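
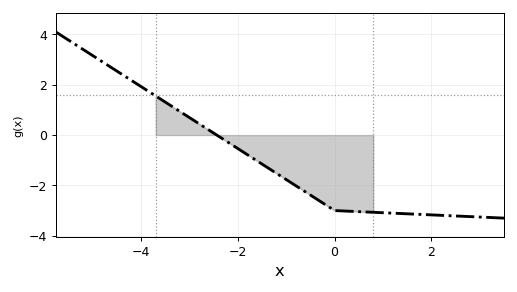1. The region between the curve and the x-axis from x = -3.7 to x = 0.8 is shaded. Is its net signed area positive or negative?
negative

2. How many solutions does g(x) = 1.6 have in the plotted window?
1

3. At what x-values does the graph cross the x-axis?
-2.44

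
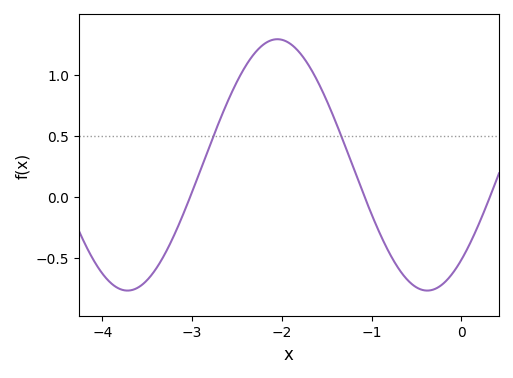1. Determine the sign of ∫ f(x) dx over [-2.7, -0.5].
positive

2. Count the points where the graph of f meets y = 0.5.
2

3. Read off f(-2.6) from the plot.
0.8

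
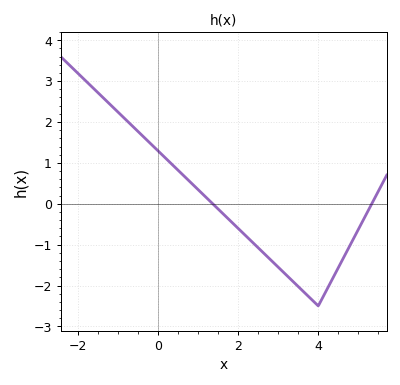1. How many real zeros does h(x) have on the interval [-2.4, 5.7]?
2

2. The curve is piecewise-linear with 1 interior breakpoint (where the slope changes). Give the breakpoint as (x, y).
(4, -2.5)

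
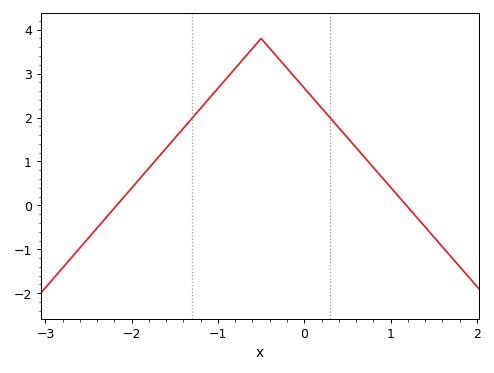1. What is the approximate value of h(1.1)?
0.189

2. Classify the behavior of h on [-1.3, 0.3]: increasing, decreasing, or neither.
neither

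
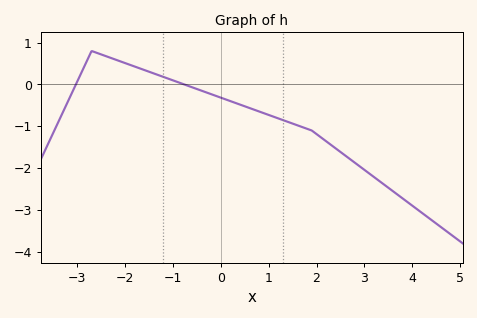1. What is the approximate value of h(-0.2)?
-0.233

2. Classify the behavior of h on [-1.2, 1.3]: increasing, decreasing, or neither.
decreasing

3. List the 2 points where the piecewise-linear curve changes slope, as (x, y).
(-2.7, 0.8); (1.9, -1.1)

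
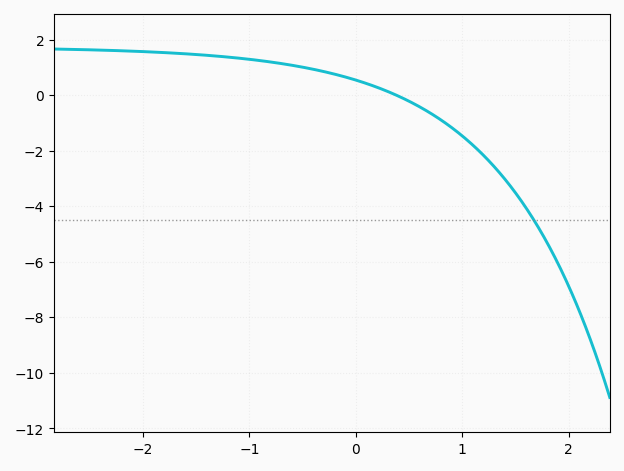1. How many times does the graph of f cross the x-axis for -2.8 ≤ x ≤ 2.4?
1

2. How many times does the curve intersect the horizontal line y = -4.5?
1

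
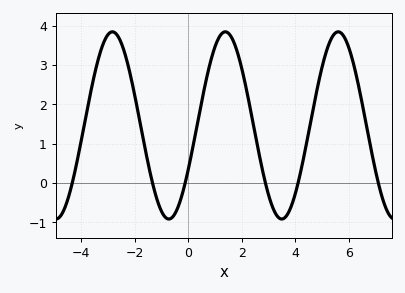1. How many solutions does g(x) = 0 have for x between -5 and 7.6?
6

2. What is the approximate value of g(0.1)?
0.66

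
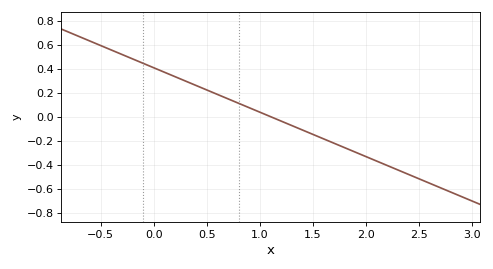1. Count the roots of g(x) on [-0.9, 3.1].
1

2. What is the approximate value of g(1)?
0.037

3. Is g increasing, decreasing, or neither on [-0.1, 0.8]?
decreasing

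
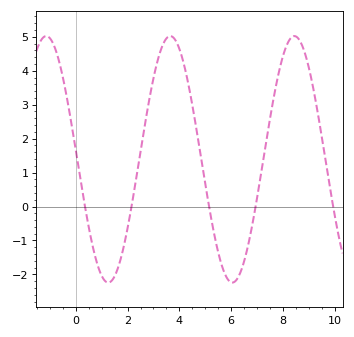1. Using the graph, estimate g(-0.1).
2.1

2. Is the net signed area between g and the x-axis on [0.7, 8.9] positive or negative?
positive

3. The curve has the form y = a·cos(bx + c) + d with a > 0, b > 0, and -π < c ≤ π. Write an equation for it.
y = 3.63cos(1.3x + 1.5) + 1.39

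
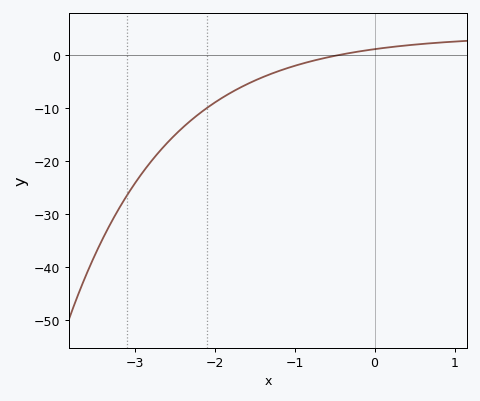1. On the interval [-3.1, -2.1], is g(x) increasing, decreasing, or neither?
increasing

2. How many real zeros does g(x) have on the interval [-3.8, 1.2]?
1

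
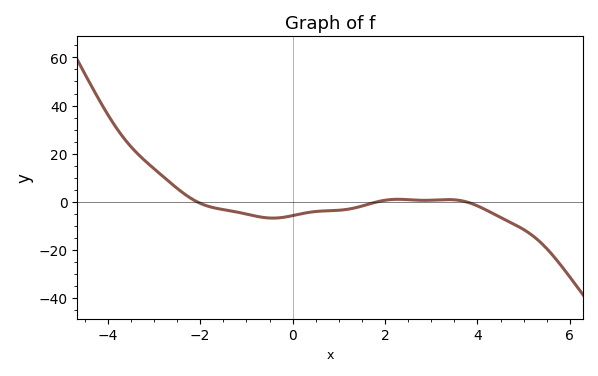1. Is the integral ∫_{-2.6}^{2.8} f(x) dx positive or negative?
negative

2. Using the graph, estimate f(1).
-3.53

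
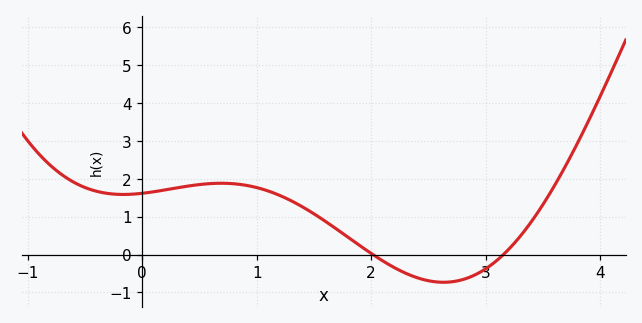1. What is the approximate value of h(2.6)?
-0.7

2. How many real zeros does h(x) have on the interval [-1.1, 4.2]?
2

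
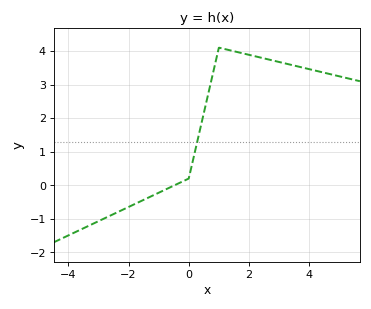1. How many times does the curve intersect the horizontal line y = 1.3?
1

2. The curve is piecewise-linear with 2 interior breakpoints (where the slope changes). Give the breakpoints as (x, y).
(0, 0.2); (1, 4.1)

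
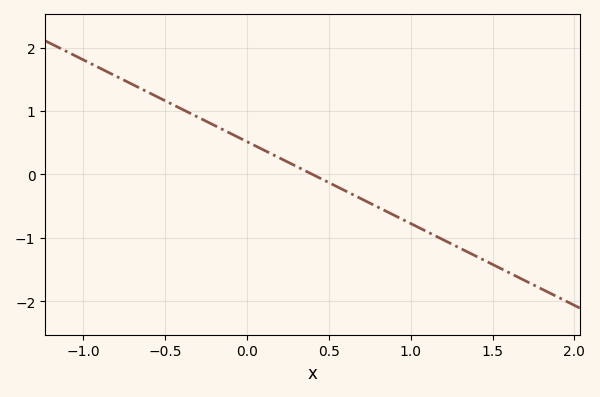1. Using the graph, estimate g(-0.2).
0.774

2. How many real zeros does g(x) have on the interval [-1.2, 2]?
1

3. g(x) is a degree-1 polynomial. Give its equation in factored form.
y = -1.29(x - 0.4)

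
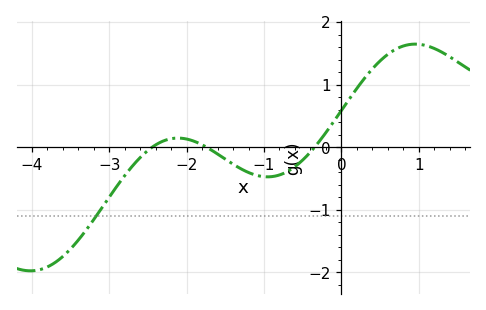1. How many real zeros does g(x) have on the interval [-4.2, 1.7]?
3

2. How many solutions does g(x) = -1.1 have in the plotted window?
1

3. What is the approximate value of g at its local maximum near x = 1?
1.65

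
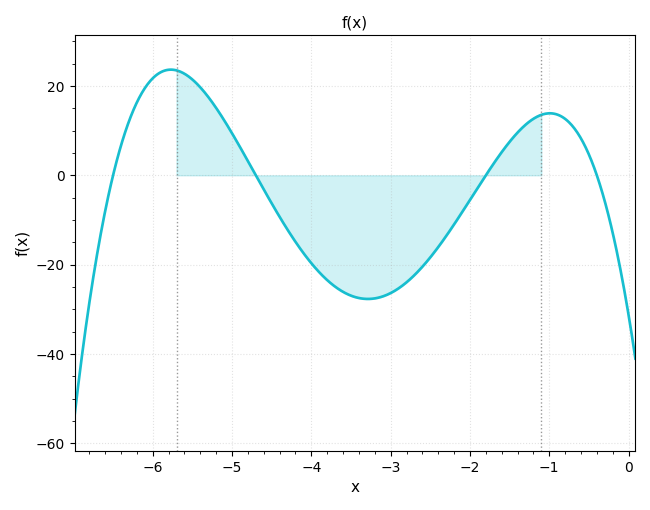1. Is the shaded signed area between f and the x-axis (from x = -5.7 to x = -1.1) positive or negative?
negative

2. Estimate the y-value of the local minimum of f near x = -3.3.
-28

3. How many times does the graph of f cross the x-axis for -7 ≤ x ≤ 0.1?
4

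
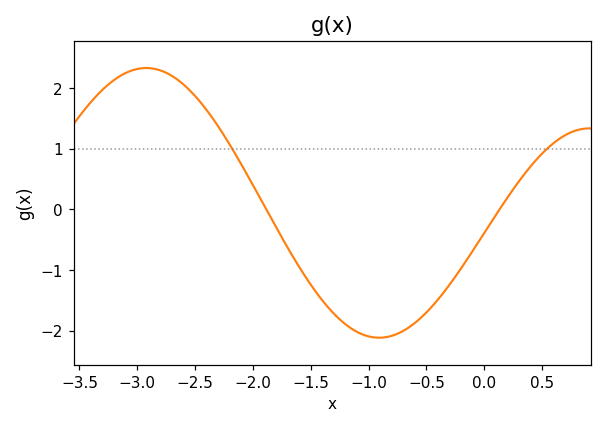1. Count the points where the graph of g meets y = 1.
2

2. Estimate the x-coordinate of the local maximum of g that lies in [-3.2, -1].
-2.9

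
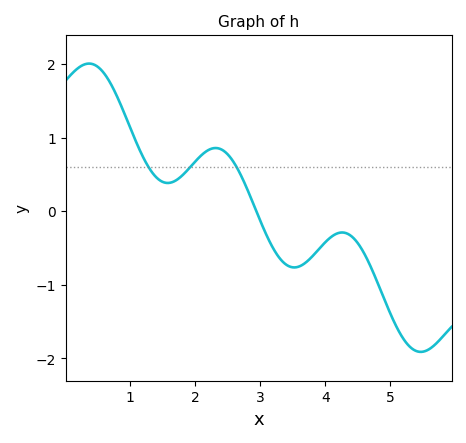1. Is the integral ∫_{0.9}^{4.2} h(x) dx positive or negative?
positive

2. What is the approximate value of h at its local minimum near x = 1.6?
0.4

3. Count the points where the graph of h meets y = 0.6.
3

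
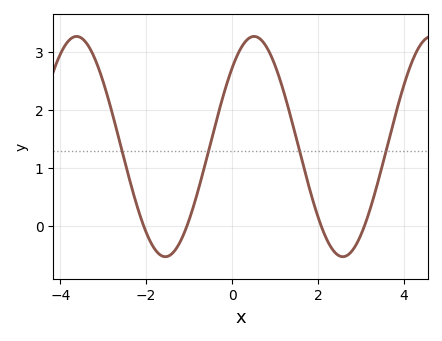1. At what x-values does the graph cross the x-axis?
-2, -1, 2, 3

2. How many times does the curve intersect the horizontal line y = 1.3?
4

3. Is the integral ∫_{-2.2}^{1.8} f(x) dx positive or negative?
positive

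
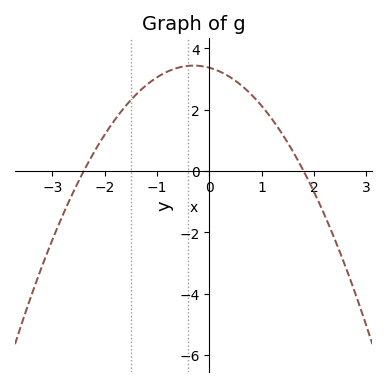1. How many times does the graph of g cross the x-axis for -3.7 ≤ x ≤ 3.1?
2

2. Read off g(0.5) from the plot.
3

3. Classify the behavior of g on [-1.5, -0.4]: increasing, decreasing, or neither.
increasing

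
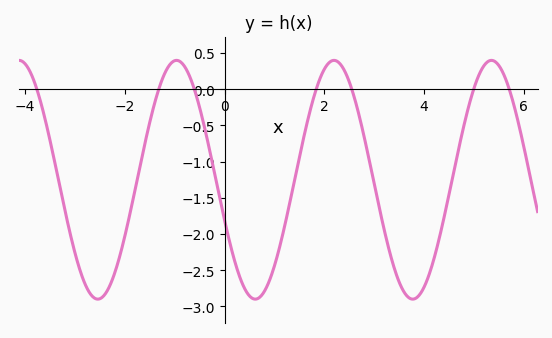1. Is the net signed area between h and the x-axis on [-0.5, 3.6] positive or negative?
negative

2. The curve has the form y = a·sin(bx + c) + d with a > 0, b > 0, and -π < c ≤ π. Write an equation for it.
y = 1.65sin(1.99x - 2.79) - 1.25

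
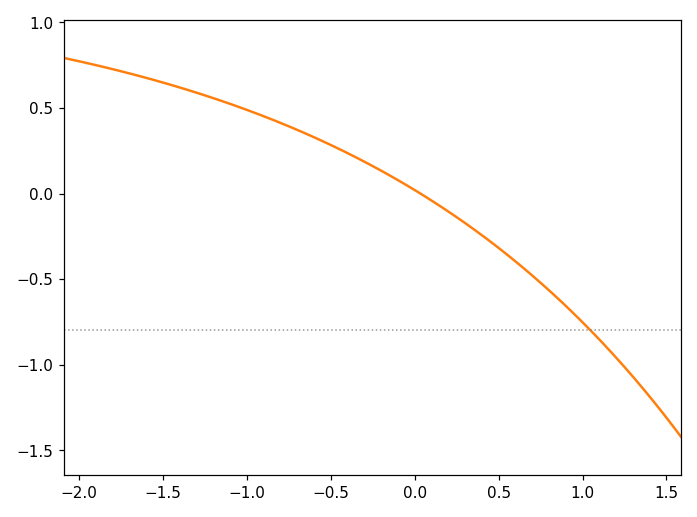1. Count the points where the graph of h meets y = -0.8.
1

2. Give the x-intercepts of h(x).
0.05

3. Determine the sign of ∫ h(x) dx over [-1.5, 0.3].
positive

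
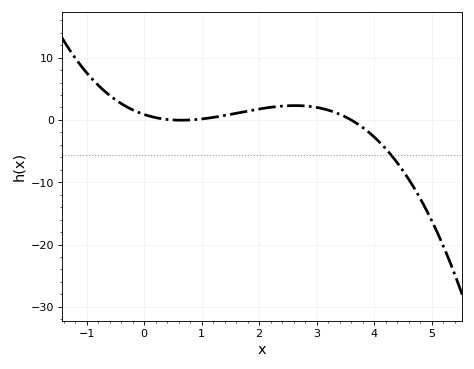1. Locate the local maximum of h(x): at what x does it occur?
2.6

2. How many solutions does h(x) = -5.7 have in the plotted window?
1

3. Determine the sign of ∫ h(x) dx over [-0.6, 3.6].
positive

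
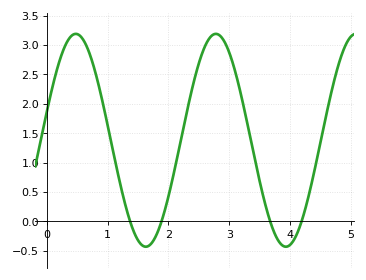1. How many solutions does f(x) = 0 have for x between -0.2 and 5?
4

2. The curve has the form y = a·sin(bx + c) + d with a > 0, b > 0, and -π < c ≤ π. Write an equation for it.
y = 1.81sin(2.7x + 0.27) + 1.38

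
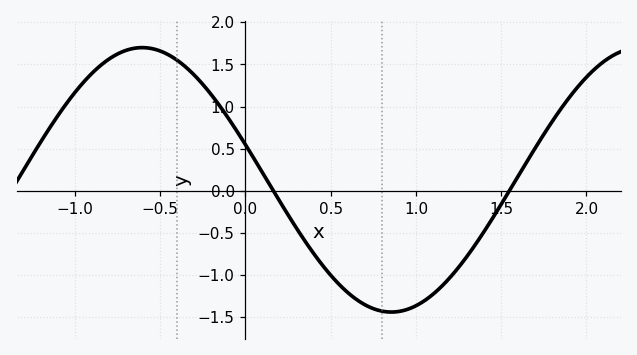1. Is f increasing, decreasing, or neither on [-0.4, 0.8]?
decreasing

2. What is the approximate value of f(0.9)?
-1.43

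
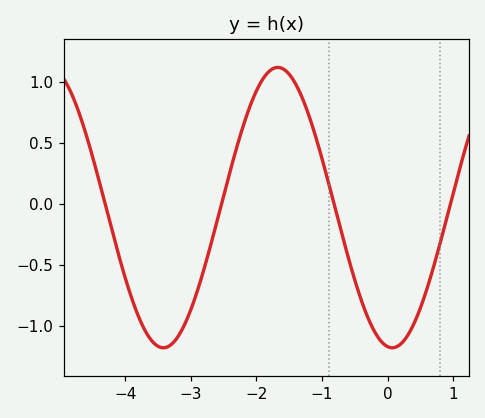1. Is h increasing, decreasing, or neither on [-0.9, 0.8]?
neither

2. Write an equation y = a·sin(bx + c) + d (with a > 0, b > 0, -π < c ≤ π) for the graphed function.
y = 1.15sin(1.8x - 1.7) - 0.03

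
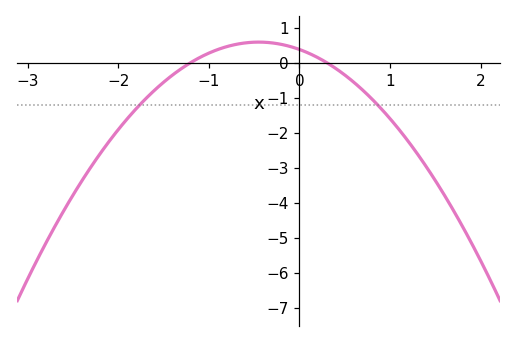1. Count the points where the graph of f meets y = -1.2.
2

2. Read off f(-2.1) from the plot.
-2.2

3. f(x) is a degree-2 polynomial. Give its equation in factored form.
y = -1.04(x + 1.2)(x - 0.3)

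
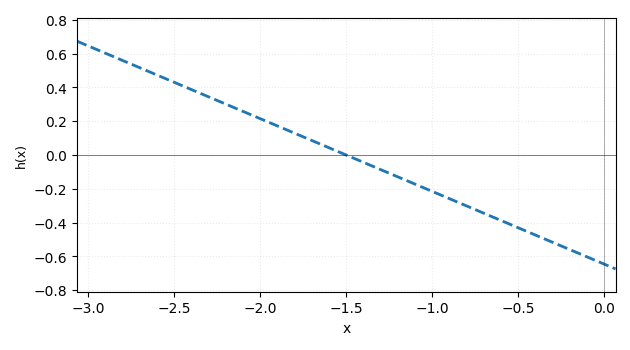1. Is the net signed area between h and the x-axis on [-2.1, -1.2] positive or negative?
positive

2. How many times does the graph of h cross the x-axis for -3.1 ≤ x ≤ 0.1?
1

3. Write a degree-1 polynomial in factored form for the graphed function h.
y = -0.43(x + 1.5)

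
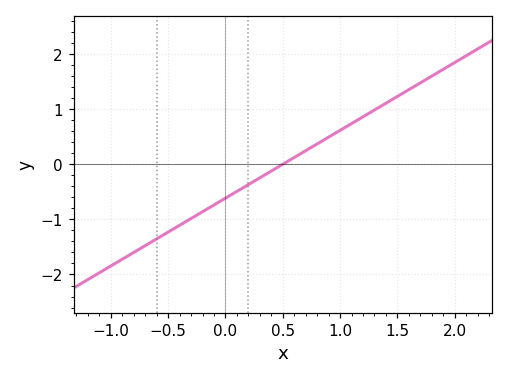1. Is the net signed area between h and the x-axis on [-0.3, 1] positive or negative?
negative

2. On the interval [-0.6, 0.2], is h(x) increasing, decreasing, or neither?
increasing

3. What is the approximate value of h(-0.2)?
-0.861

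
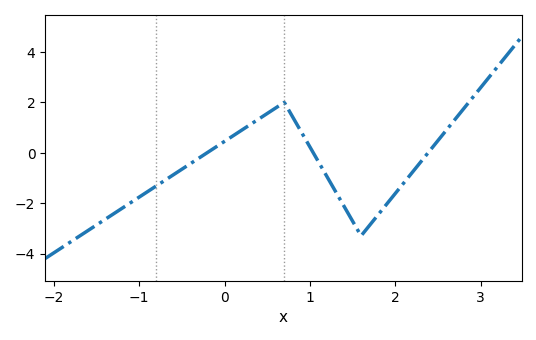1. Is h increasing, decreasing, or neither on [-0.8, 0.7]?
increasing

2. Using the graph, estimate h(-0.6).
-0.876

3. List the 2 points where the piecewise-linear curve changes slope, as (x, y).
(0.7, 2); (1.6, -3.3)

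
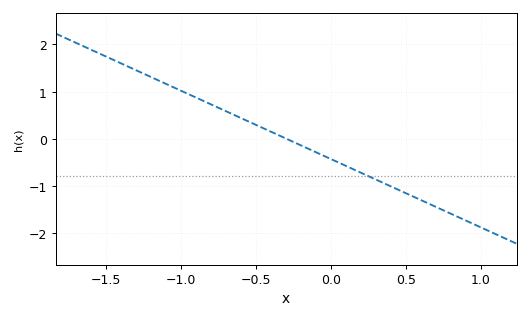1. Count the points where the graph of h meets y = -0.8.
1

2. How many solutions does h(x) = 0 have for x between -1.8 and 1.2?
1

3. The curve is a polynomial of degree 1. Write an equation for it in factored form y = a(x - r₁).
y = -1.45(x + 0.3)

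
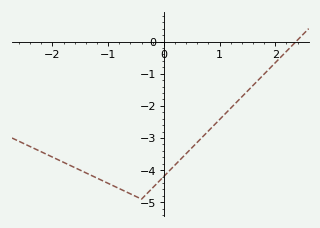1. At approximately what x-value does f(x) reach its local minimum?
-0.401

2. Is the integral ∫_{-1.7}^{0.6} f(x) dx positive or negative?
negative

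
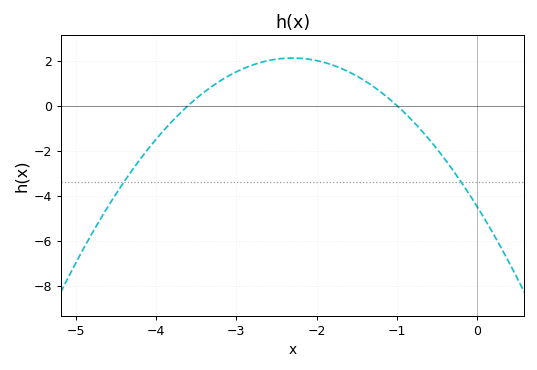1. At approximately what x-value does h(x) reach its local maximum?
-2.3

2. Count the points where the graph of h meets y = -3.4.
2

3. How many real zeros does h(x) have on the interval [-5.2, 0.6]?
2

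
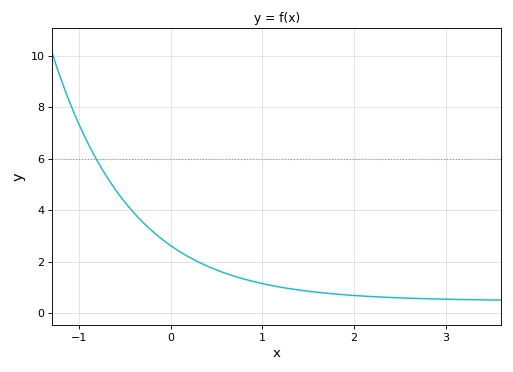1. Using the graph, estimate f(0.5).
1.6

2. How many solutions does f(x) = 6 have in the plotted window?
1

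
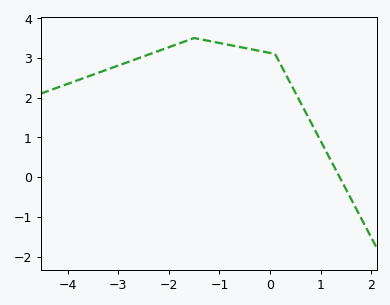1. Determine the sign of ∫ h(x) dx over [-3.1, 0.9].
positive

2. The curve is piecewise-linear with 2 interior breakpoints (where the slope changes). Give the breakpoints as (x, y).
(-1.5, 3.5); (0.1, 3.1)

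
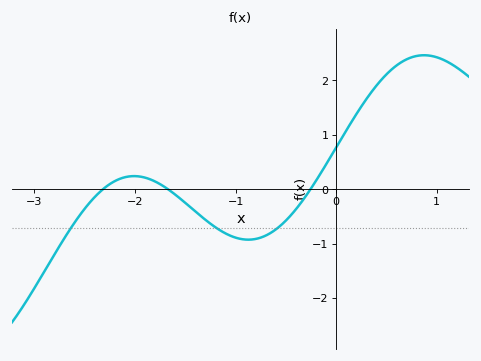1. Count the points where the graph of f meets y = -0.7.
3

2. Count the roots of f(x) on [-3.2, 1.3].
3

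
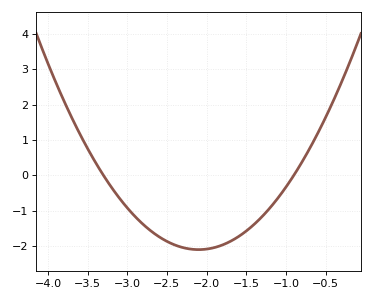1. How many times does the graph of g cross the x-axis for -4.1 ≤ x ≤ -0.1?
2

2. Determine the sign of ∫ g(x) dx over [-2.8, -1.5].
negative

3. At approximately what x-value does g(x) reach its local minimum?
-2.1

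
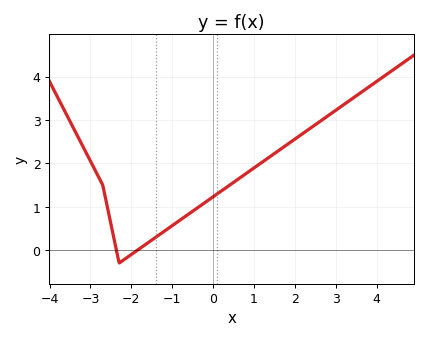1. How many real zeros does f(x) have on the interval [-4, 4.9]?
2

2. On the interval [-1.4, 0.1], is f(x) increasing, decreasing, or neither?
increasing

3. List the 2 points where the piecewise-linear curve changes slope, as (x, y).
(-2.7, 1.5); (-2.3, -0.3)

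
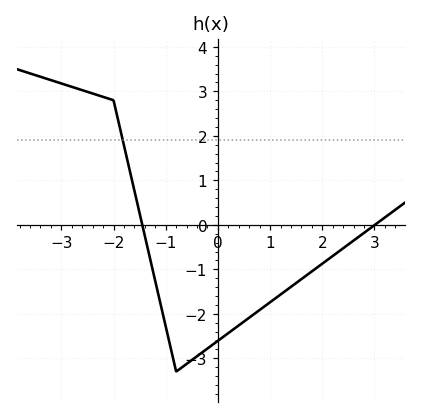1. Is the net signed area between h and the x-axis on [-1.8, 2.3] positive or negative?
negative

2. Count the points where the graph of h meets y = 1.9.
1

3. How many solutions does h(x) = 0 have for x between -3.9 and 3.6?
2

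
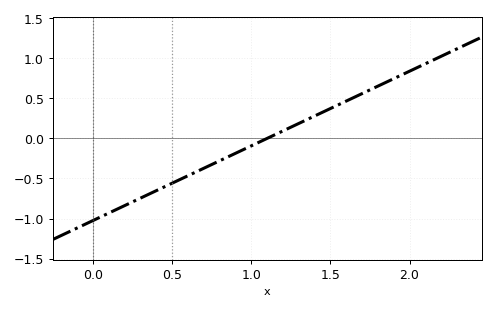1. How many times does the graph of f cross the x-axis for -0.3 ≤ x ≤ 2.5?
1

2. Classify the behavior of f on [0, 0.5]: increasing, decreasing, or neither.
increasing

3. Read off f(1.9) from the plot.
0.75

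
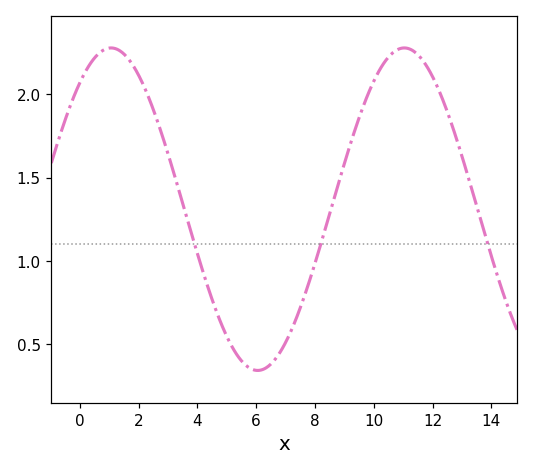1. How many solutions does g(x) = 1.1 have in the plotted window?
3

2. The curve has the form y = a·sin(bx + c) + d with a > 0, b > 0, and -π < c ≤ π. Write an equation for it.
y = 0.97sin(0.63x + 0.9) + 1.31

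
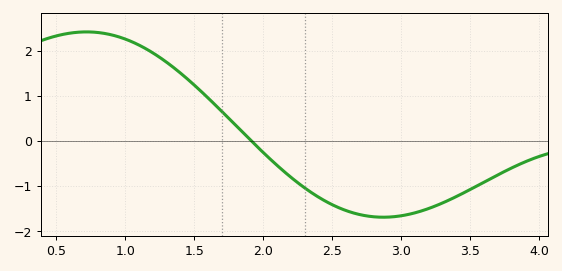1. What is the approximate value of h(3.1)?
-1.6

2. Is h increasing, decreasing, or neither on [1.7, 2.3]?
decreasing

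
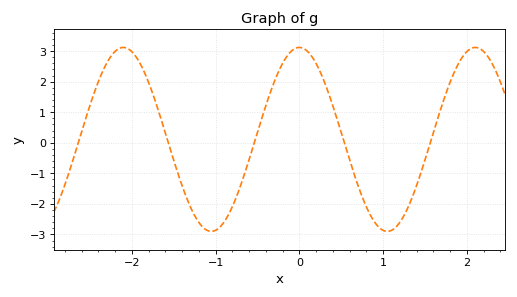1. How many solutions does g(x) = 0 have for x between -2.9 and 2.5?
5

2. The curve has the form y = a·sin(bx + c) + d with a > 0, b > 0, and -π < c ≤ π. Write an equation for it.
y = 3.01sin(2.99x + 1.57) + 0.11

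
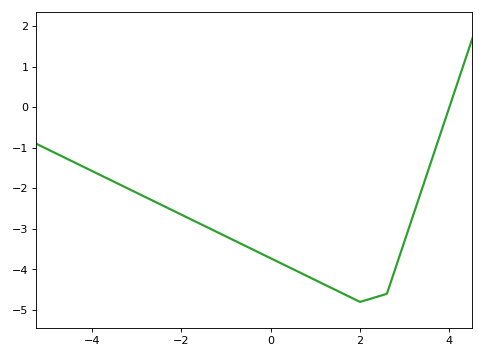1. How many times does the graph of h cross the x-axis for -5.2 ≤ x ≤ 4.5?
1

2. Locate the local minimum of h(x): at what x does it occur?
2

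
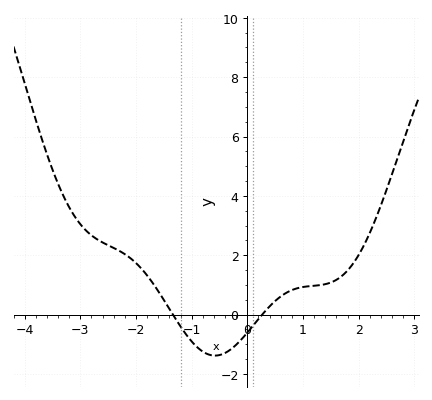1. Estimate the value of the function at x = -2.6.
2.43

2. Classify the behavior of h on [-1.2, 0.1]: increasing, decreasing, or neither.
neither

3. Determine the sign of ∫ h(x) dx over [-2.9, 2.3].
positive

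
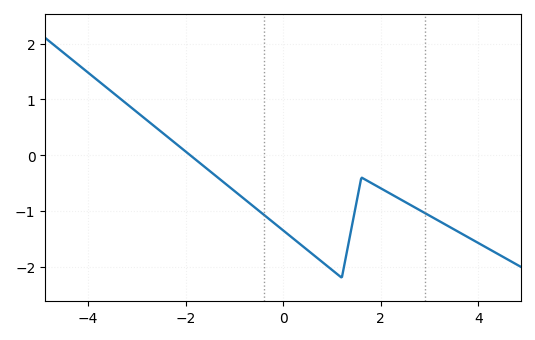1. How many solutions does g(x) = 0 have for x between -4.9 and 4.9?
1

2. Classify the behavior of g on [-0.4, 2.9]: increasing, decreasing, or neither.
neither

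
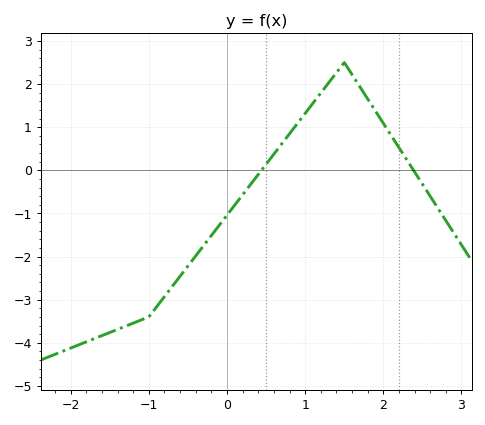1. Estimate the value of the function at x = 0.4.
-0.096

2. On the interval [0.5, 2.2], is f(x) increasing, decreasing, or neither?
neither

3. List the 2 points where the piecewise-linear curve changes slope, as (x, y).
(-1, -3.4); (1.5, 2.5)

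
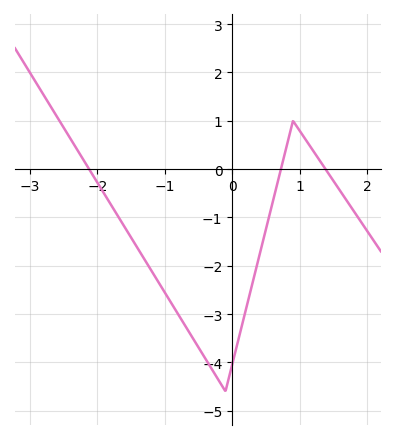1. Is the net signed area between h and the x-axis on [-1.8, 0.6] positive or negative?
negative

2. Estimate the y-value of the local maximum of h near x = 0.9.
1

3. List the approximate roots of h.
-2.1, 0.7, 1.4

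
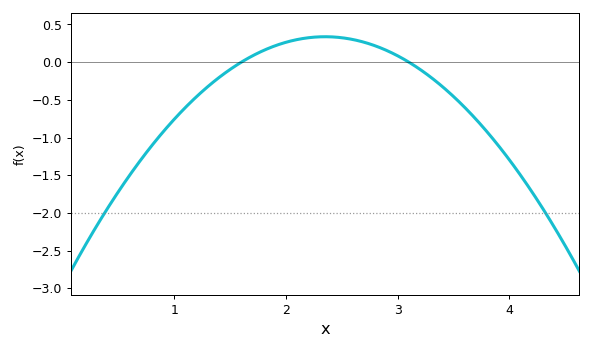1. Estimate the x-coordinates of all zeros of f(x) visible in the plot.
1.6, 3.1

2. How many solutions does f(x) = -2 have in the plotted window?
2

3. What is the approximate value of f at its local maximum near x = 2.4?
0.35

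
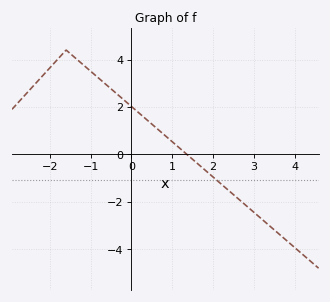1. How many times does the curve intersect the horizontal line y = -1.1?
1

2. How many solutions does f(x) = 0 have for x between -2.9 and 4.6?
1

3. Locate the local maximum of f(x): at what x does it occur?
-1.6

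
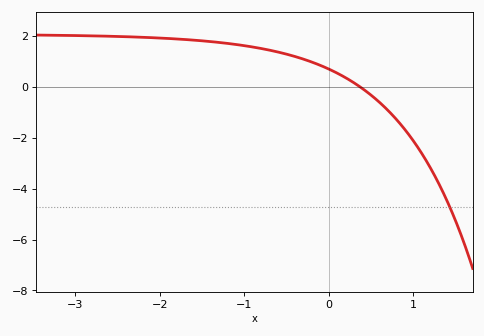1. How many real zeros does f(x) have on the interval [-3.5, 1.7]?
1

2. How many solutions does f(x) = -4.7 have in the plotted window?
1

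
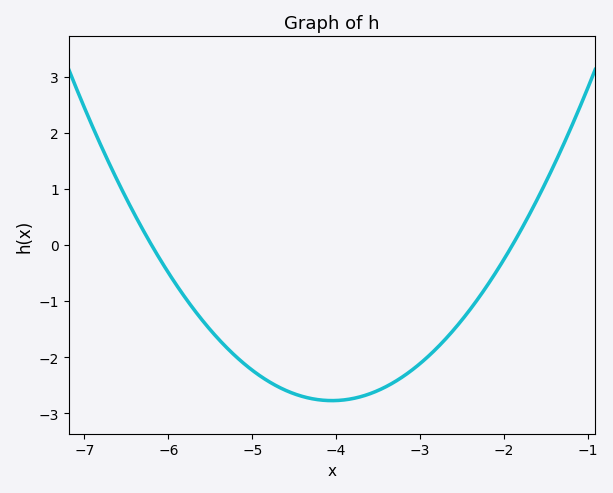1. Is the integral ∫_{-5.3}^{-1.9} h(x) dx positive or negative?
negative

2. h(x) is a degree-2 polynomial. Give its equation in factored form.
y = 0.6(x + 6.2)(x + 1.9)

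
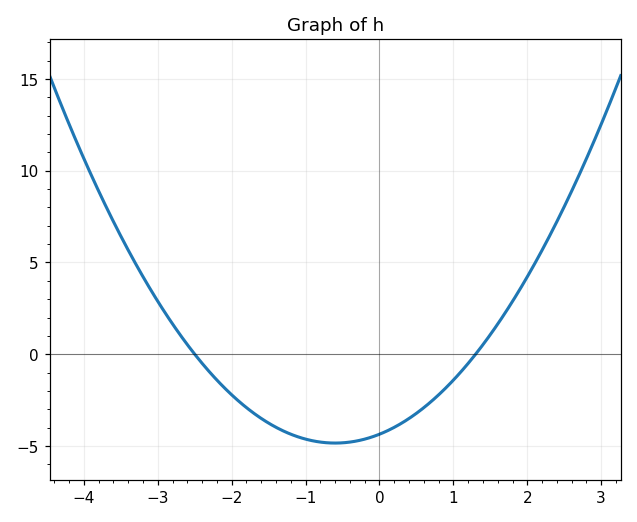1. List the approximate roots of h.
-2.4, 1.2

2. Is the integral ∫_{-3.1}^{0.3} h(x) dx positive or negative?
negative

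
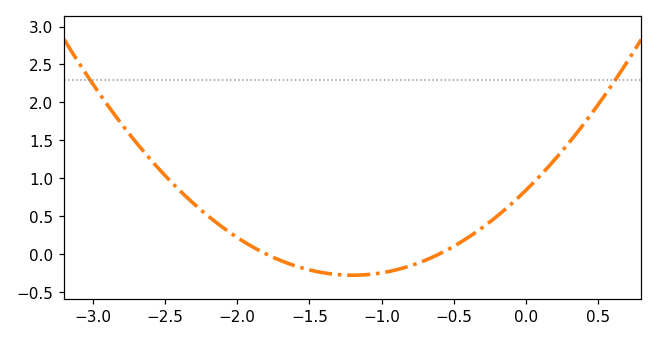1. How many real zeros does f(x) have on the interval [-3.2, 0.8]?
2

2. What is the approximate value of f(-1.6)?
-0.156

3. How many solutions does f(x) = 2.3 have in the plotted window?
2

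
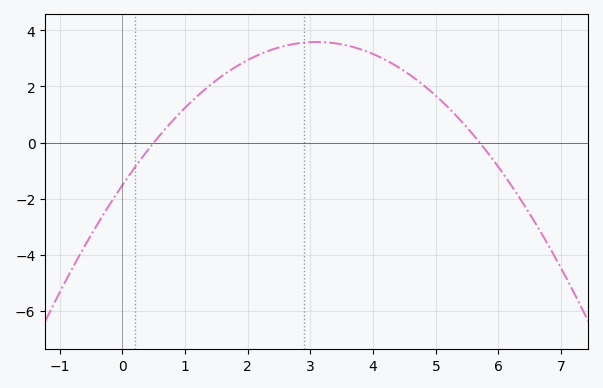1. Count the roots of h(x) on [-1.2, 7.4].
2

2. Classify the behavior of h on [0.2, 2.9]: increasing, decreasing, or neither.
increasing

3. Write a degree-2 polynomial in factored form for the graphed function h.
y = -0.53(x - 0.5)(x - 5.7)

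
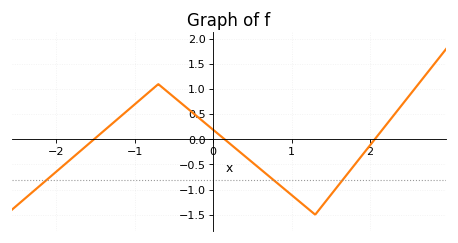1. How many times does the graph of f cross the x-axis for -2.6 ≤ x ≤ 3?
3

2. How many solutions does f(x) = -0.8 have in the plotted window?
3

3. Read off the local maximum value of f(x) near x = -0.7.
1.1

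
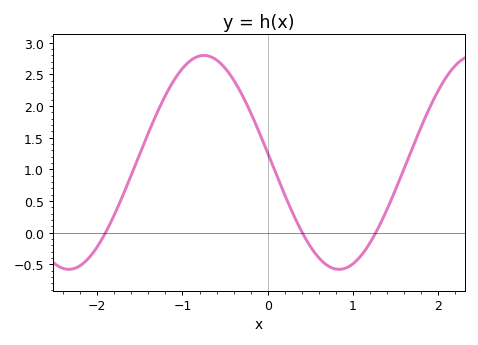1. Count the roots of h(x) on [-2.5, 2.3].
3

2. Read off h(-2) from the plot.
-0.2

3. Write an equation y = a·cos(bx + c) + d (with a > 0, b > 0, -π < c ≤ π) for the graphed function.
y = 1.69cos(2x + 1.5) + 1.11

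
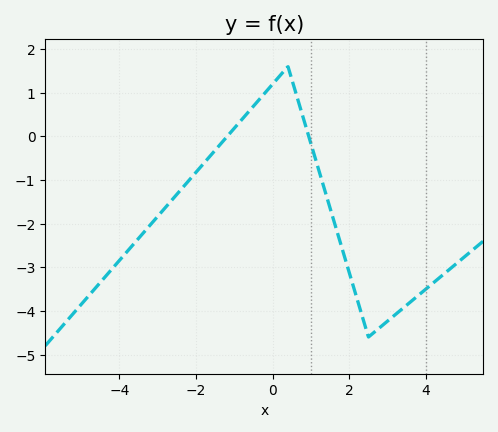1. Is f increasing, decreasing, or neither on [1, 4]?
neither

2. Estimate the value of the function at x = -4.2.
-3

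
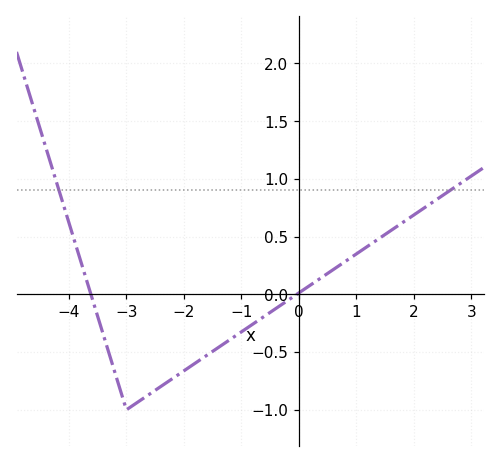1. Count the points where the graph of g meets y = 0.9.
2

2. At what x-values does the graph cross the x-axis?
-3.62, -0.037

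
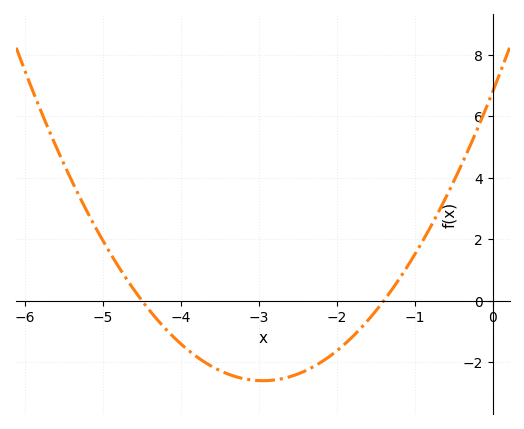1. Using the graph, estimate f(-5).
2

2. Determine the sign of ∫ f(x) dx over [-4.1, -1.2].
negative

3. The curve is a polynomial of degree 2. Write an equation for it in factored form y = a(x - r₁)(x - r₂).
y = 1.08(x + 4.5)(x + 1.4)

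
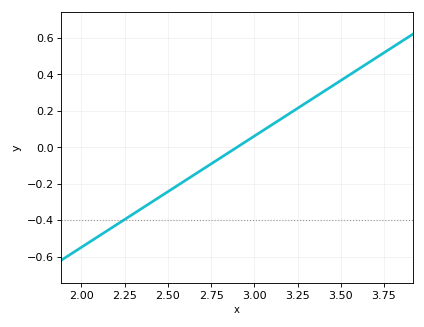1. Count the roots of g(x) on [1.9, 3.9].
1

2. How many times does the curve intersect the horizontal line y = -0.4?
1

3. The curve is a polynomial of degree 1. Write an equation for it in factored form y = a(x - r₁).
y = 0.61(x - 2.9)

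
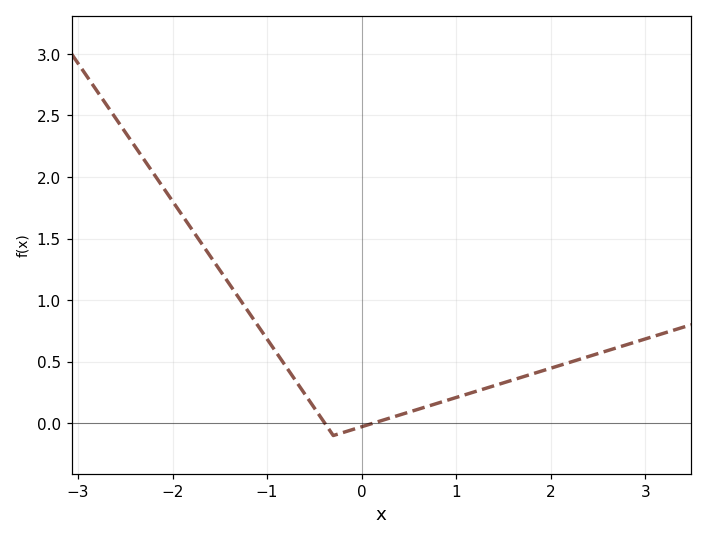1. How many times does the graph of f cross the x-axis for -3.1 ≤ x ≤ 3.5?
2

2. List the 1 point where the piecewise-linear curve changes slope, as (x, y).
(-0.3, -0.1)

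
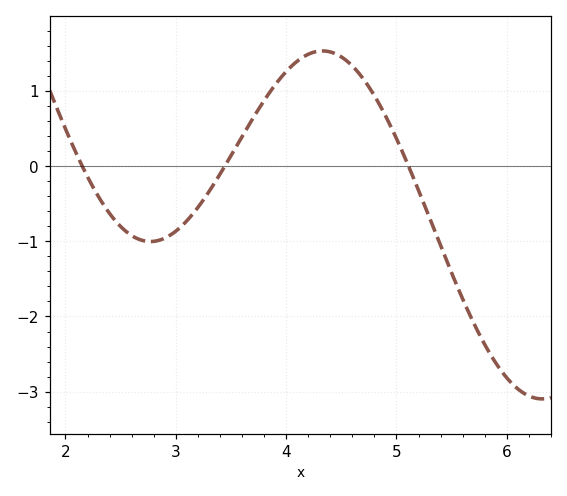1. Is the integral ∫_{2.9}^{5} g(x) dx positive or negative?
positive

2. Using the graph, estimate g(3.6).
0.392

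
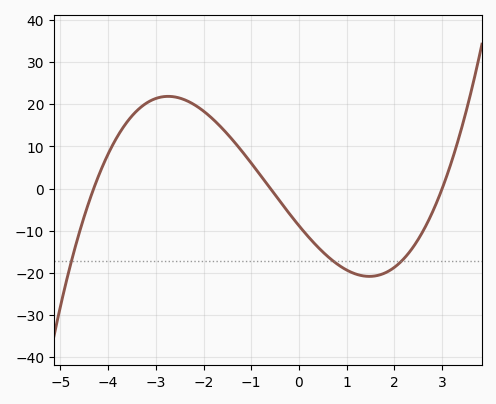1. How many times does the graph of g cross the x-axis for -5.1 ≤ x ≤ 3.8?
3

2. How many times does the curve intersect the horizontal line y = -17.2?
3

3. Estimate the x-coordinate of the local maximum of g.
-2.8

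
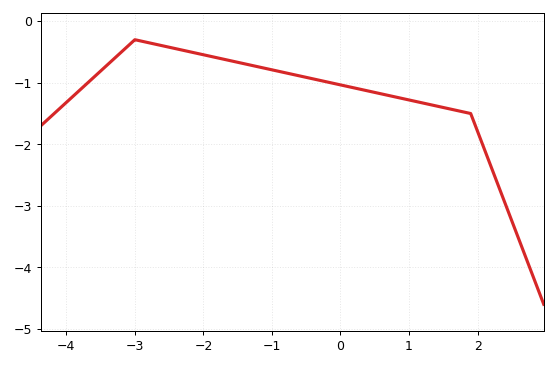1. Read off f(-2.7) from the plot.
-0.4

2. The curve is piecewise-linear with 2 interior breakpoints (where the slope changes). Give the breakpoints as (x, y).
(-3, -0.3); (1.9, -1.5)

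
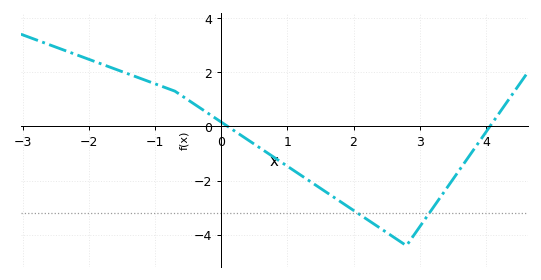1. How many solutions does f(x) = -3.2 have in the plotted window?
2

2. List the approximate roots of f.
0.098, 4.06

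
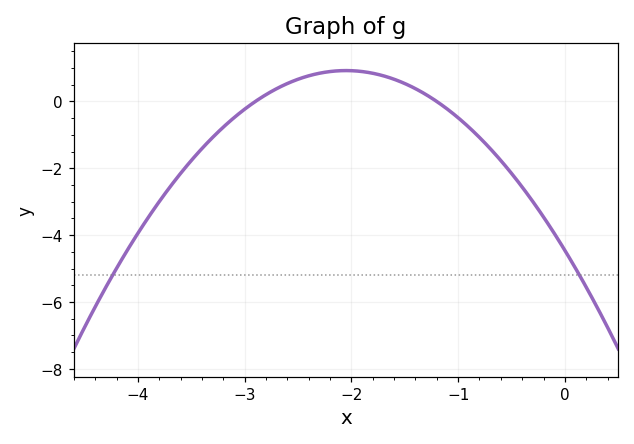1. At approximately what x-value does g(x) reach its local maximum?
-2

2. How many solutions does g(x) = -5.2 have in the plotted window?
2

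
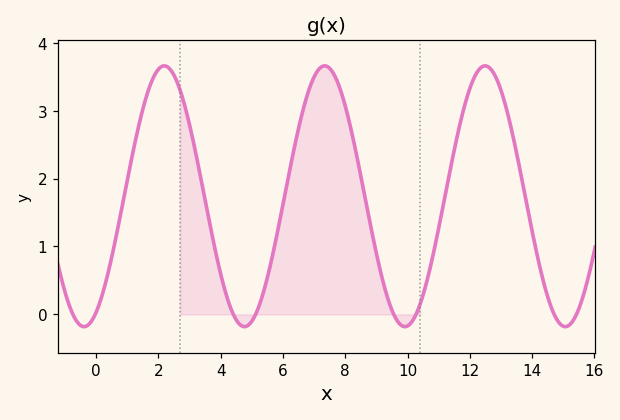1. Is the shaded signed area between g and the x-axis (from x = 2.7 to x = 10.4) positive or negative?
positive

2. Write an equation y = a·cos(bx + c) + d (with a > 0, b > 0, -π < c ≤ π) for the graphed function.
y = 1.92cos(1.22x - 2.67) + 1.74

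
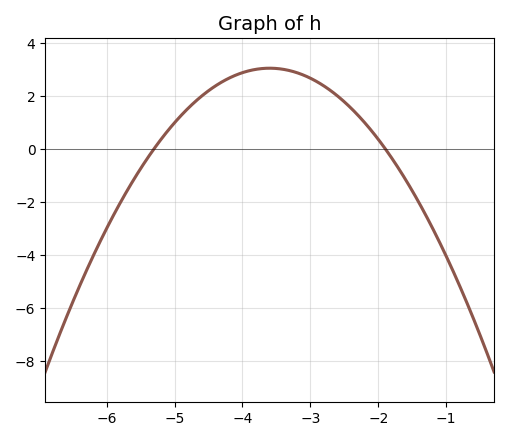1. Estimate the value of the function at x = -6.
-3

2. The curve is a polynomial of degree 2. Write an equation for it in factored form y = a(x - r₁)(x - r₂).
y = -1.05(x + 5.3)(x + 1.9)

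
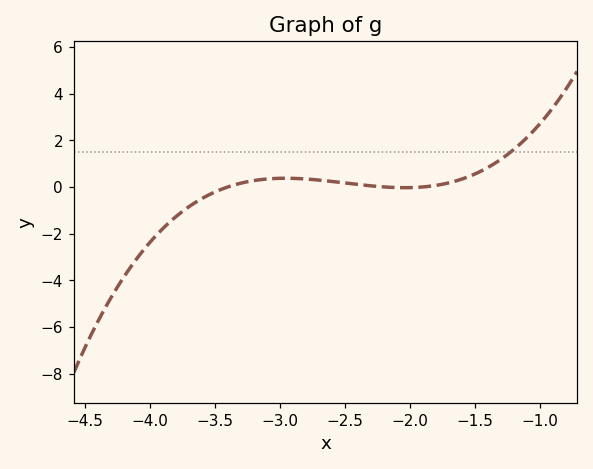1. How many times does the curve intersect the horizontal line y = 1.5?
1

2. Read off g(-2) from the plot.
0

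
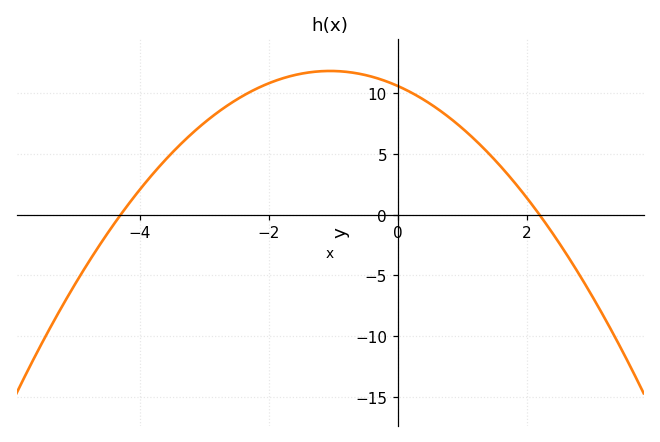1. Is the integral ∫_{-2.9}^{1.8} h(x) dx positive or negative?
positive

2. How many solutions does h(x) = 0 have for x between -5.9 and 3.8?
2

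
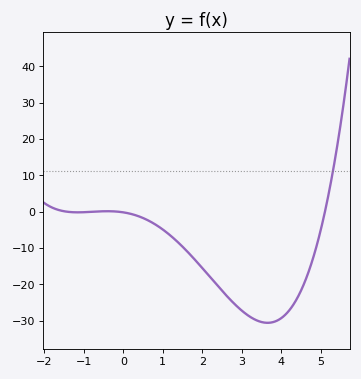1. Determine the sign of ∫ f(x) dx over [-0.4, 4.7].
negative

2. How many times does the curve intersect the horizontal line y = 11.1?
1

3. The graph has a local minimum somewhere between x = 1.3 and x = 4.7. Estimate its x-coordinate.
3.65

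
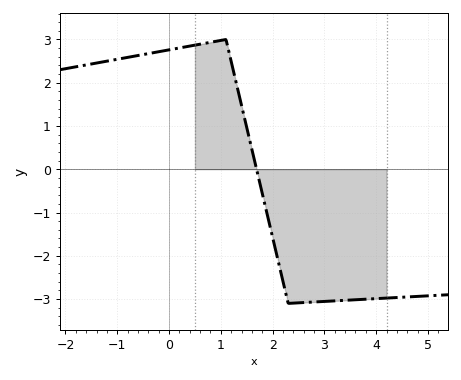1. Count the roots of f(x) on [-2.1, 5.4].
1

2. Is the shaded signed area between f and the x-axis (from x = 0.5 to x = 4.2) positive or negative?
negative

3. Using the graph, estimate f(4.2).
-3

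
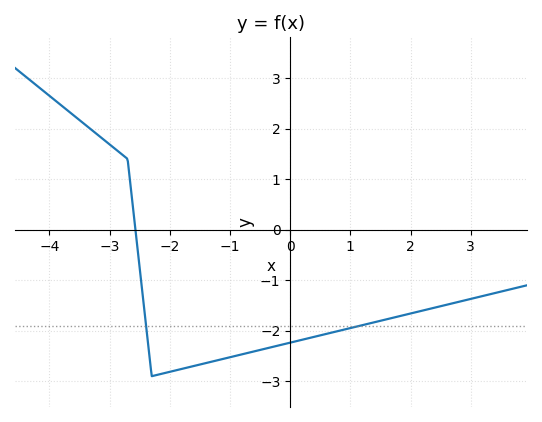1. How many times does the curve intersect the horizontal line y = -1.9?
2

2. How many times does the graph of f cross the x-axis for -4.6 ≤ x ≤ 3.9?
1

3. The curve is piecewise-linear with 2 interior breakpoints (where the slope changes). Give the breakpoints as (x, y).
(-2.7, 1.4); (-2.3, -2.9)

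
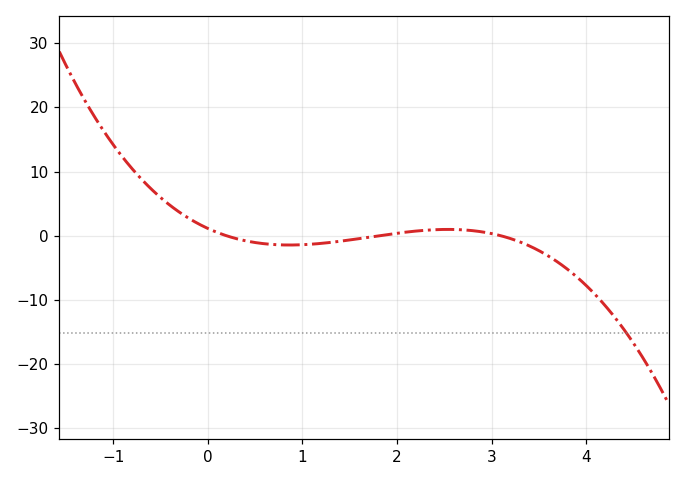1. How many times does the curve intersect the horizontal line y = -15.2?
1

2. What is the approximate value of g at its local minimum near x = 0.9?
-1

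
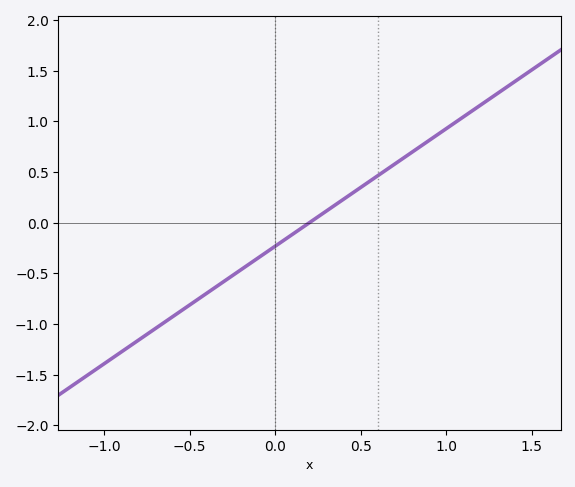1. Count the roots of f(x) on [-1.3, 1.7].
1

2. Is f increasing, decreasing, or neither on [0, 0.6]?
increasing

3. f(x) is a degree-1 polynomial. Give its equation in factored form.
y = 1.16(x - 0.2)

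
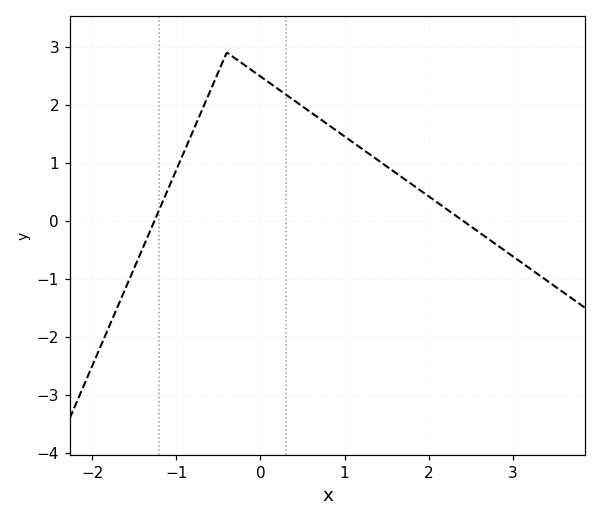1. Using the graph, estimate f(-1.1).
0.535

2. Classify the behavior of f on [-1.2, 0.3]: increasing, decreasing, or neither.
neither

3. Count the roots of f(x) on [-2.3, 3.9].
2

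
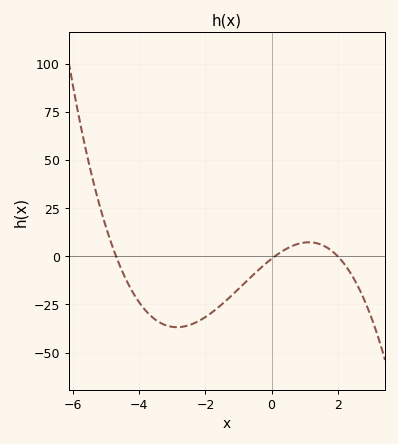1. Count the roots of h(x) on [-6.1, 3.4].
3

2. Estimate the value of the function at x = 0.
-1.31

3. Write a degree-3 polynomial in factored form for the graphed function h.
y = -1.39(x + 4.7)(x - 0.1)(x - 2)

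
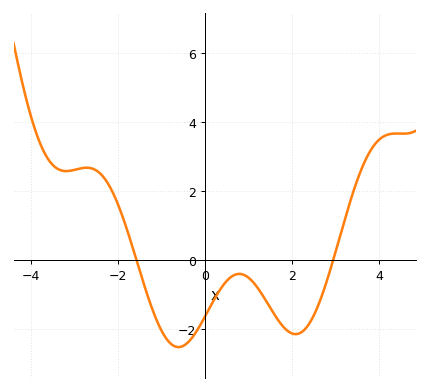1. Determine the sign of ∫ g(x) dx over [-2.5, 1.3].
negative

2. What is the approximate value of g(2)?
-2.2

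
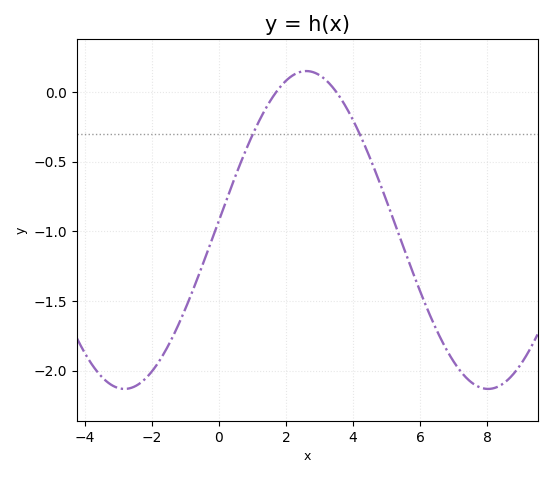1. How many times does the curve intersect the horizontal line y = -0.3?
2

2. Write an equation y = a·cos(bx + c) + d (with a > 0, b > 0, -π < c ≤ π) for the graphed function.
y = 1.14cos(0.58x - 1.5) - 0.99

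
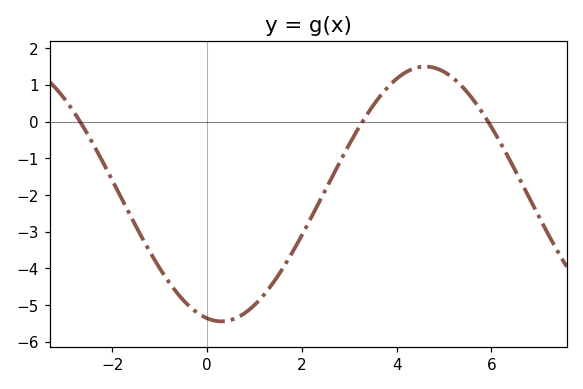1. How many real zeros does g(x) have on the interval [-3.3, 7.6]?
3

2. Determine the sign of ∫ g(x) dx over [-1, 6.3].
negative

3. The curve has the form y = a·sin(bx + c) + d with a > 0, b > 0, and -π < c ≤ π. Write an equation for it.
y = 3.47sin(0.73x - 1.8) - 1.97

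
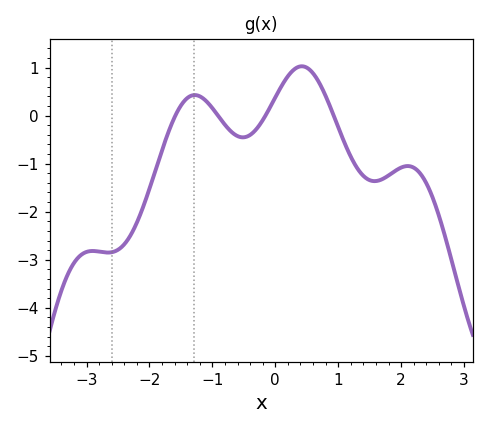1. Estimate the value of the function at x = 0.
0.378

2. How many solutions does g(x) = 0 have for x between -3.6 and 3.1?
4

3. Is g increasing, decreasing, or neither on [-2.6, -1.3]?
increasing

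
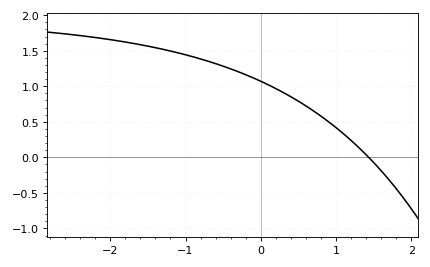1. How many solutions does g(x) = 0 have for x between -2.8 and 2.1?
1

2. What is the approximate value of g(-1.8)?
1.62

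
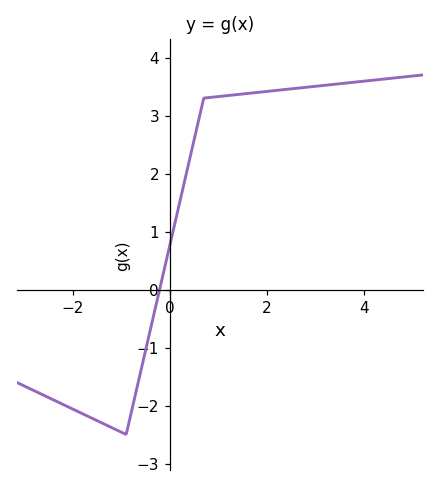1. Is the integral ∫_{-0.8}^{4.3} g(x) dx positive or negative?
positive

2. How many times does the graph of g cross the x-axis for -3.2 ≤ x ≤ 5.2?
1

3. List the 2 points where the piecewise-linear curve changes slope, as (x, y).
(-0.9, -2.5); (0.7, 3.3)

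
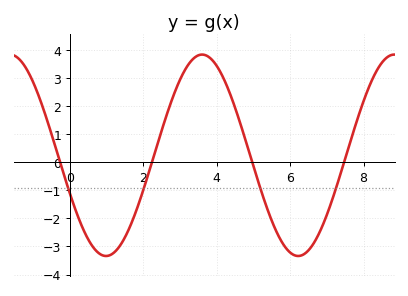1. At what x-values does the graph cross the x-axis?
-0.2, 2.2, 5, 7.4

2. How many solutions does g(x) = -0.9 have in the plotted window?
4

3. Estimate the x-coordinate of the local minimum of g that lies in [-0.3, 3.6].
1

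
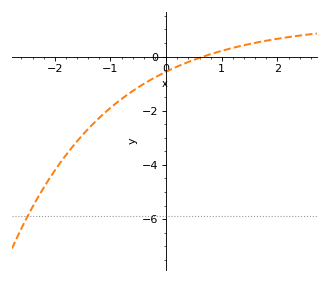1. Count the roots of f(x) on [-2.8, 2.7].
1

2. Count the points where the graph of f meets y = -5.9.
1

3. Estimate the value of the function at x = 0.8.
0.088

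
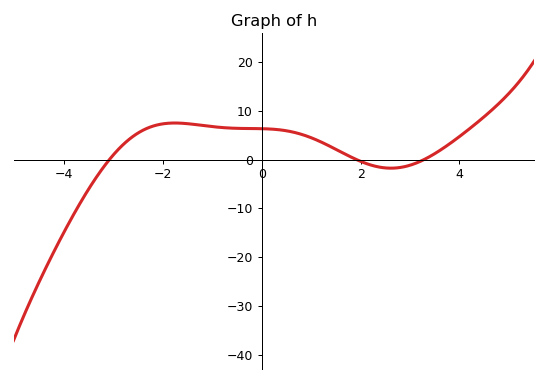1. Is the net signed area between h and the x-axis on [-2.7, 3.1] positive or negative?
positive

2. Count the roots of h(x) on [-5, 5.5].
3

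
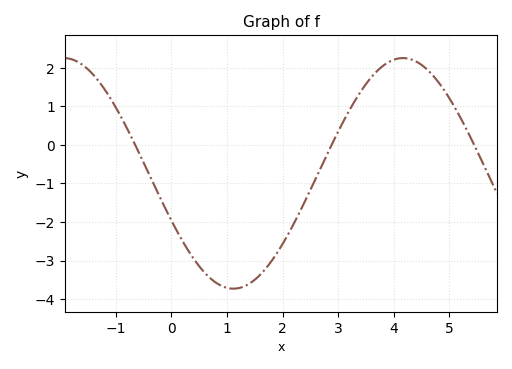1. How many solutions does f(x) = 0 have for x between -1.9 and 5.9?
3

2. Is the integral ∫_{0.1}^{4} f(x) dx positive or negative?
negative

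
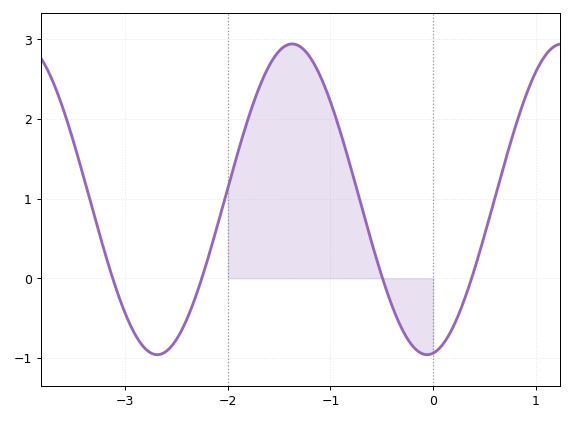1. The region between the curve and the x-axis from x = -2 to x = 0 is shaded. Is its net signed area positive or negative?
positive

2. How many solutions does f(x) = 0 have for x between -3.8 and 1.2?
4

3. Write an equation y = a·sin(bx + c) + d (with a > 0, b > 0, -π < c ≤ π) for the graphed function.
y = 1.95sin(2.4x - 1.4) + 0.99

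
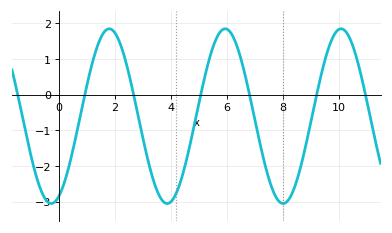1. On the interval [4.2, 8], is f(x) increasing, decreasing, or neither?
neither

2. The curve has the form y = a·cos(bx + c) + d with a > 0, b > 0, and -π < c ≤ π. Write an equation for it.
y = 2.45cos(1.5x - 2.7) - 0.6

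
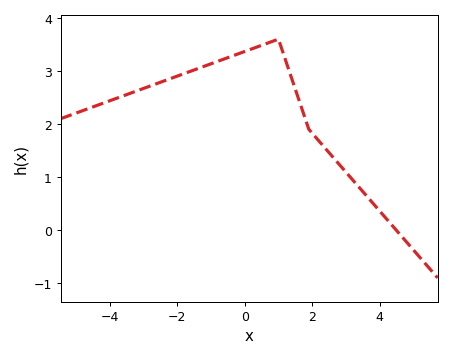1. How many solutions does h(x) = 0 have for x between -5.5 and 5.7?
1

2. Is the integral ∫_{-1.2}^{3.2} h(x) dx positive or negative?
positive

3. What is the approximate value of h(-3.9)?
2.5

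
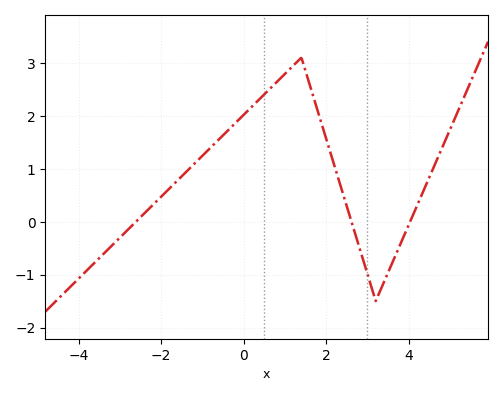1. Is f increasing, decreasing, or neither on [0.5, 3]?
neither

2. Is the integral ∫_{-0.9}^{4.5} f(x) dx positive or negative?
positive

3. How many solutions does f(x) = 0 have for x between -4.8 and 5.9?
3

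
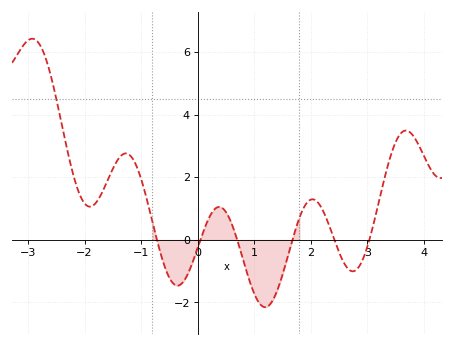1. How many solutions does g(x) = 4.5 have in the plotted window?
1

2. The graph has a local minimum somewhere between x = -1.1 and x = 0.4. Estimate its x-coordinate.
-0.358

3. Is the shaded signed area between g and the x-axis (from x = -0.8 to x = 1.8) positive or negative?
negative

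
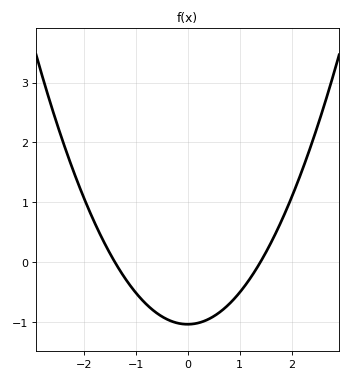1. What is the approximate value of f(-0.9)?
-0.6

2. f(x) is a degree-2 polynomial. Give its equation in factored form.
y = 0.53(x + 1.4)(x - 1.4)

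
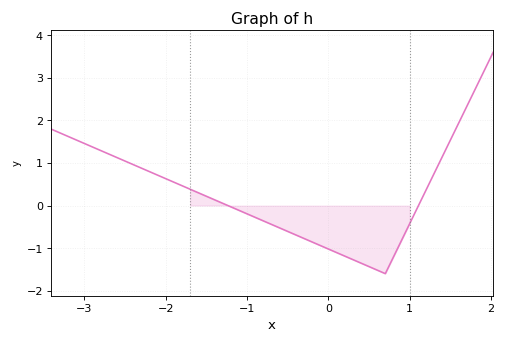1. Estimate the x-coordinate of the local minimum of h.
0.7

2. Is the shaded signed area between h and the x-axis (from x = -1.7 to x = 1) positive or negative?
negative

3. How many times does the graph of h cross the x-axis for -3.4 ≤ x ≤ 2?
2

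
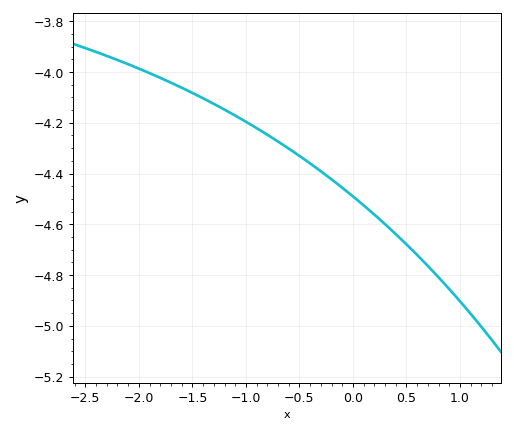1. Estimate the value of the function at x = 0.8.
-4.81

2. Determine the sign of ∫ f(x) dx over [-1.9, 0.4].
negative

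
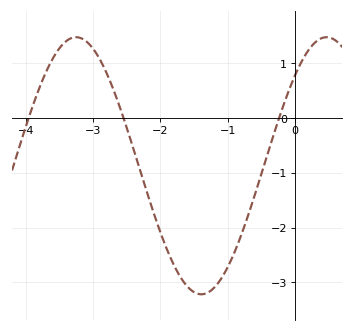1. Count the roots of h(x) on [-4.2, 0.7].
3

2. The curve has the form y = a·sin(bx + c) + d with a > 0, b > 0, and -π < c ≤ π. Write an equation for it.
y = 2.35sin(1.7x + 0.78) - 0.87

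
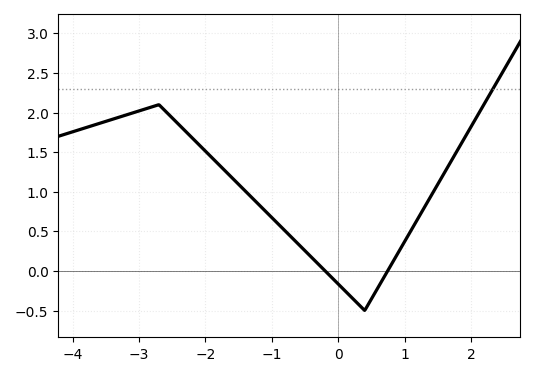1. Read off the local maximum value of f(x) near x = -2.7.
2.1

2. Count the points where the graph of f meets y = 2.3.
1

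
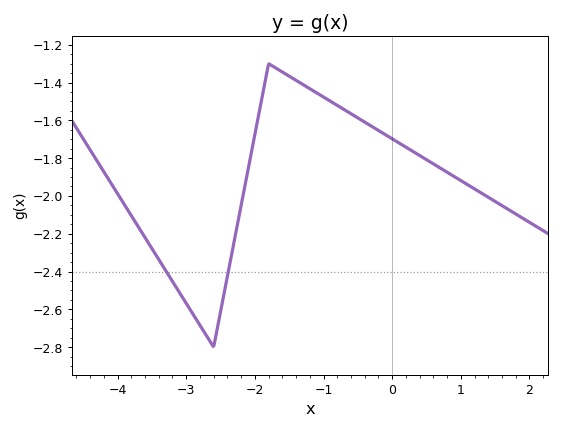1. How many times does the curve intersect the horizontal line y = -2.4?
2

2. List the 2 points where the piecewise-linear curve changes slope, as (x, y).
(-2.6, -2.8); (-1.8, -1.3)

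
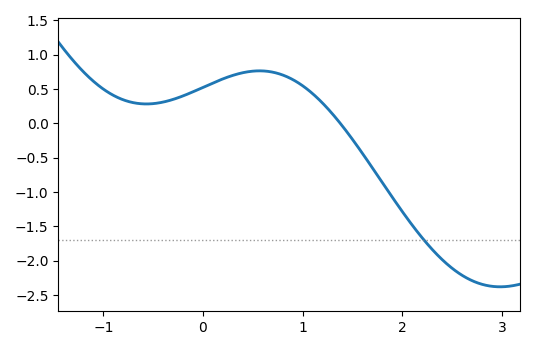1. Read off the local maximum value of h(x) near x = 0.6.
0.75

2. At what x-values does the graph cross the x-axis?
1.4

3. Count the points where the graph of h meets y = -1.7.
1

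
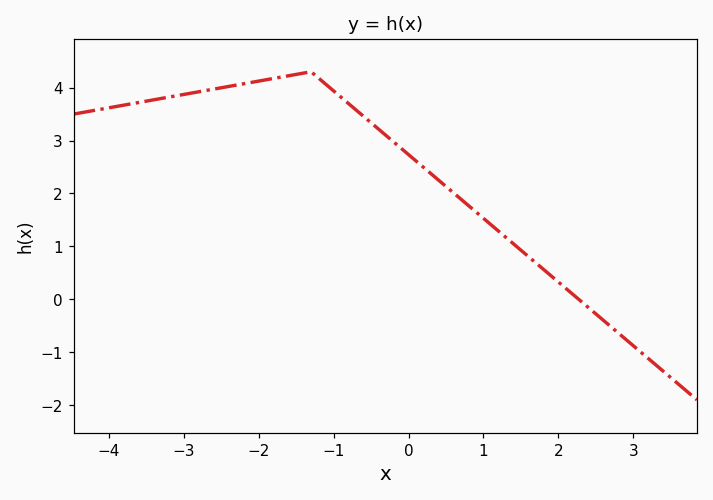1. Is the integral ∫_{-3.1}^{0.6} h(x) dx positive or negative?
positive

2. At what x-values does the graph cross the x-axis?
2.27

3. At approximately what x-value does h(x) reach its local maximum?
-1.3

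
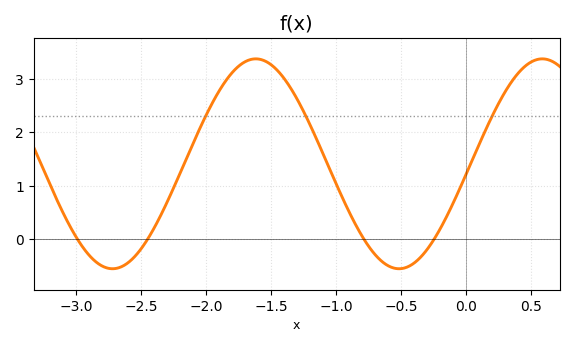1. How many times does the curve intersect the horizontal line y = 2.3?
3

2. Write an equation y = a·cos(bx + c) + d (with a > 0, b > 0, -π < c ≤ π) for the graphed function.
y = 1.96cos(2.9x - 1.7) + 1.41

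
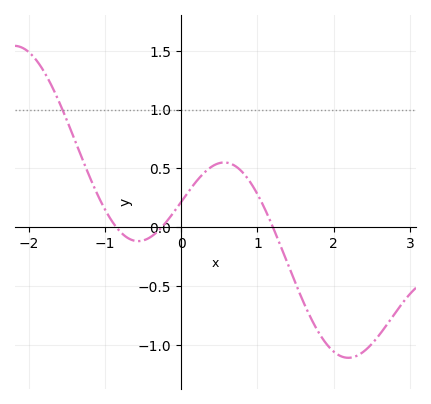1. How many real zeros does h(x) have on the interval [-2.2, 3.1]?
3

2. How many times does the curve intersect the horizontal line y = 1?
1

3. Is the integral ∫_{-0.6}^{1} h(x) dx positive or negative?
positive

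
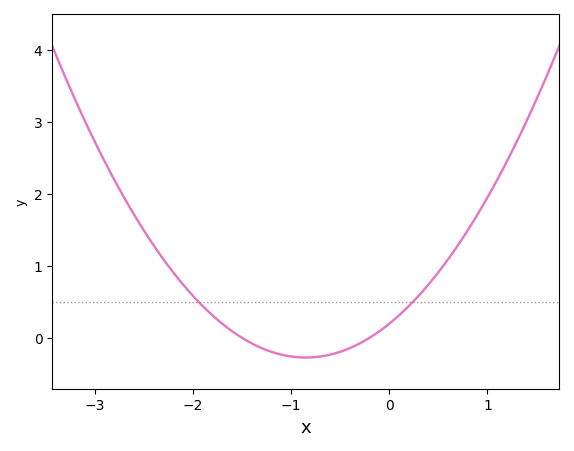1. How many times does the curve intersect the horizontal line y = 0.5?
2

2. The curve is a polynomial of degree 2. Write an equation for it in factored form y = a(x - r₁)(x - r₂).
y = 0.65(x + 1.5)(x + 0.2)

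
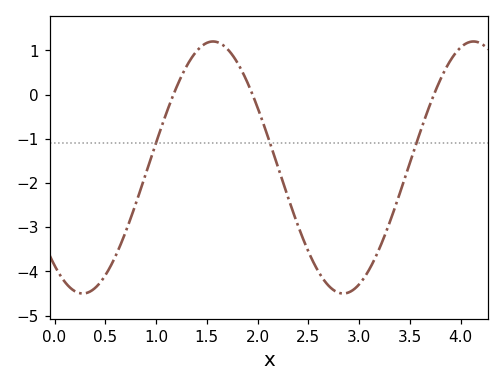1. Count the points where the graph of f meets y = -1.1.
3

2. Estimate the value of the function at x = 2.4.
-3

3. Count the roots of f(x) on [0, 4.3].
3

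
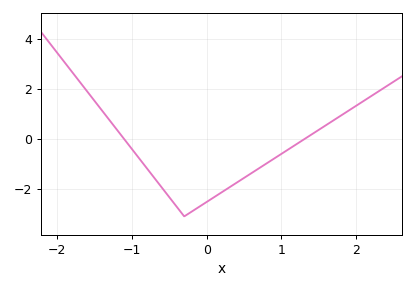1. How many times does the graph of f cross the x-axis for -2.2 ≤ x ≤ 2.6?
2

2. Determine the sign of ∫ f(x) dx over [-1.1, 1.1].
negative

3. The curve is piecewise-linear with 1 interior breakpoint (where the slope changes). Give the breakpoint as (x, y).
(-0.3, -3.1)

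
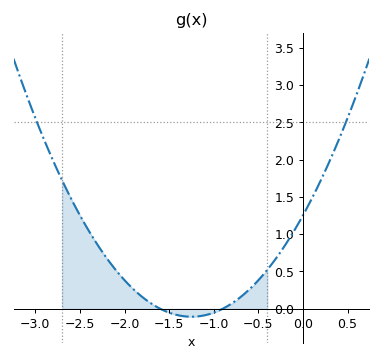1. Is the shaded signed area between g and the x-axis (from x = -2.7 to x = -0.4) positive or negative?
positive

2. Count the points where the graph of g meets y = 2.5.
2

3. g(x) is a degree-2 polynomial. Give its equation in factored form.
y = 0.87(x + 1.6)(x + 0.9)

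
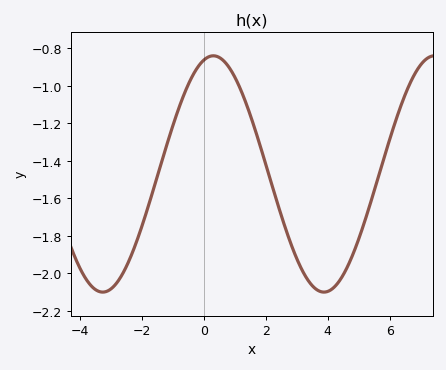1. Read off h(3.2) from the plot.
-2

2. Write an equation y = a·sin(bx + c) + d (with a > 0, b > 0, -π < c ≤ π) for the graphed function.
y = 0.63sin(0.88x + 1.3) - 1.47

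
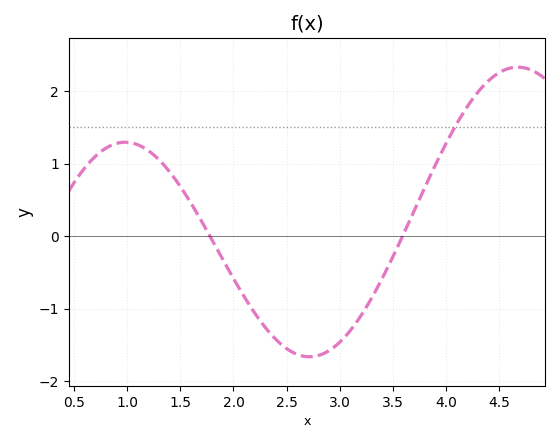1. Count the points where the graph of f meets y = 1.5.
1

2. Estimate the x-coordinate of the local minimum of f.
2.72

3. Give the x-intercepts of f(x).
1.78, 3.59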